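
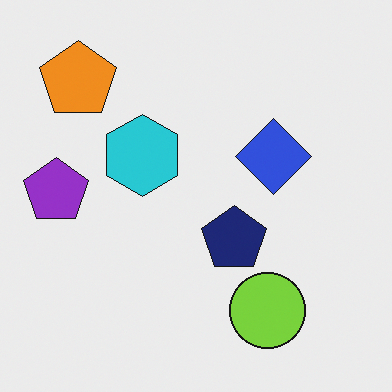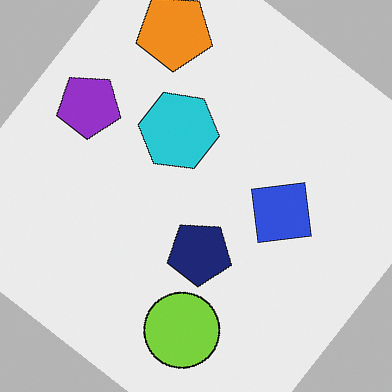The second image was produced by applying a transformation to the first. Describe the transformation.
This is the original image rotated clockwise by a large amount — several tens of degrees.

Every shape is tilted by the same angle and the image corners show triangular fill wedges — a whole-image rotation by a non-right angle.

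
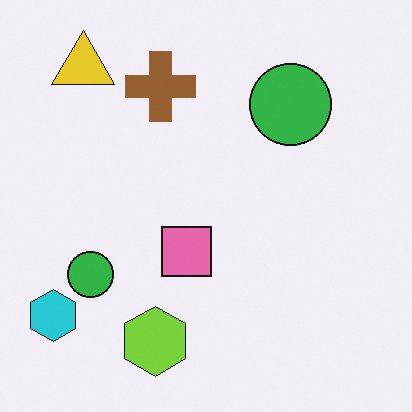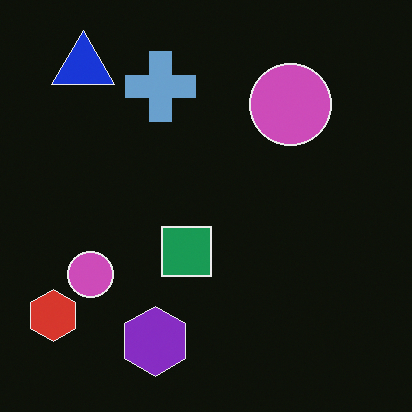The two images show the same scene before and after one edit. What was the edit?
The image was color-inverted (negative).

The light background has become dark and every shape's color is its complement — a photographic negative.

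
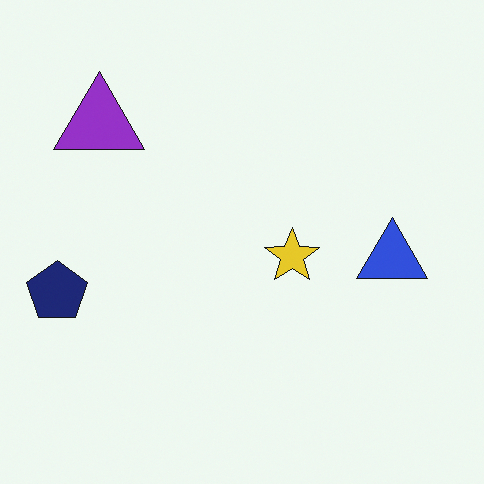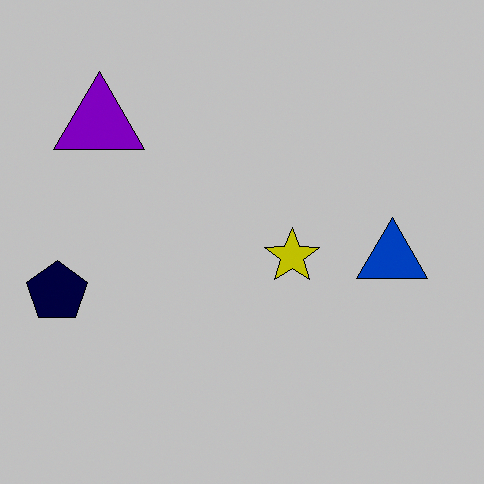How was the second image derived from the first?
It was heavily posterized to just a handful of flat colors.

Each flat color has snapped to a coarser quantized level — most visibly, the near-white background has dropped to a flat grey.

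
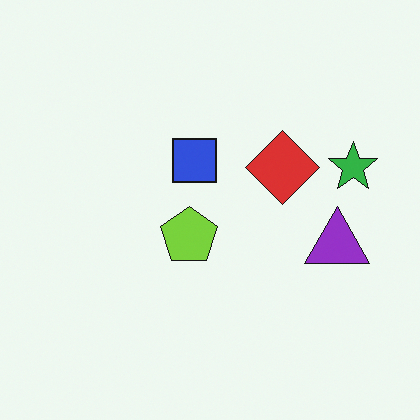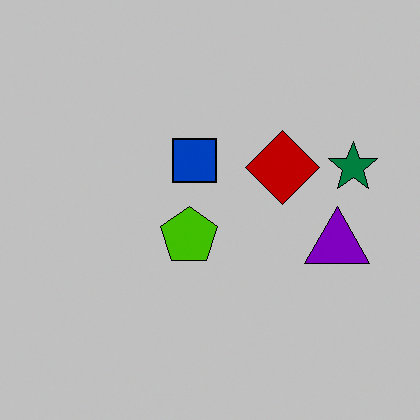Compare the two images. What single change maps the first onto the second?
This is the original image aggressively posterized.

Each flat color has snapped to a coarser quantized level — most visibly, the near-white background has dropped to a flat grey.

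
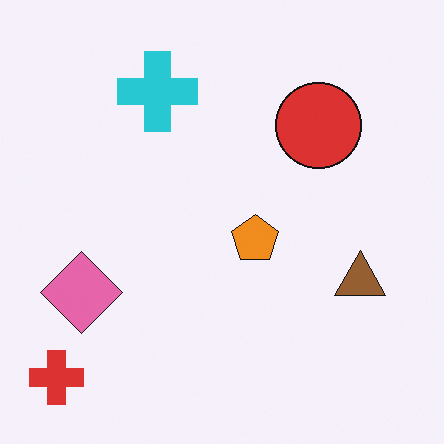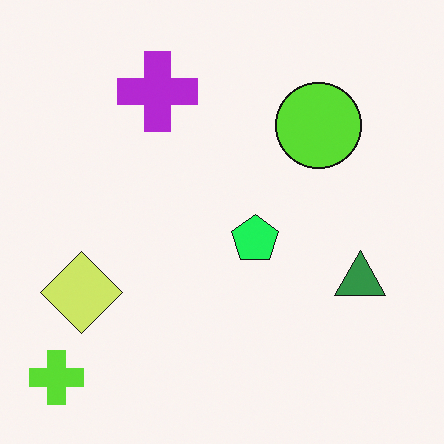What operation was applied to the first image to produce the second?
The image was hue-shifted through roughly a third of the color wheel.

Every shape's color has rotated by the same amount around the hue wheel — a uniform hue shift.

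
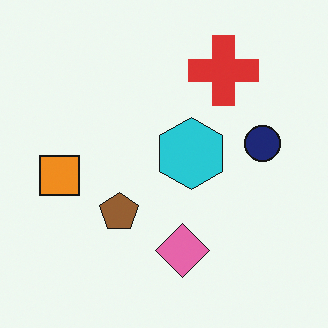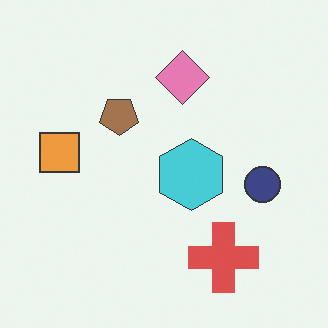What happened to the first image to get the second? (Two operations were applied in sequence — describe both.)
The image was given slightly reduced contrast, then flipped vertically (top ↔ bottom).

Tones are pushed toward mid-grey across the whole image — a global contrast change. The red cross is in the top-right of the first image and the bottom-right of the second — shapes on opposite sides of the horizontal midline have swapped in a mirror flip.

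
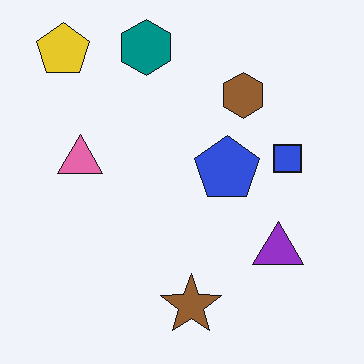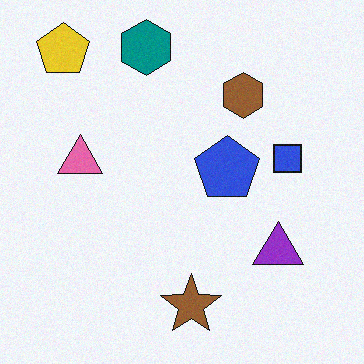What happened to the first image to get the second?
The second image is the first degraded with a light layer of grain.

Random speckle covers the whole image, including the flat background.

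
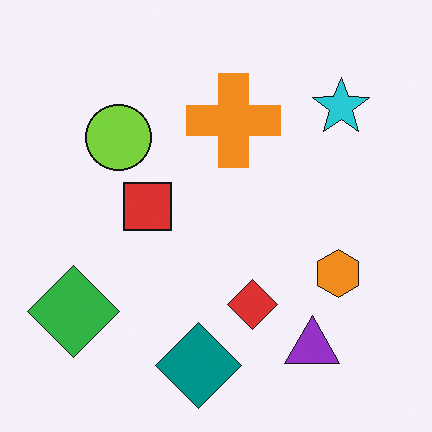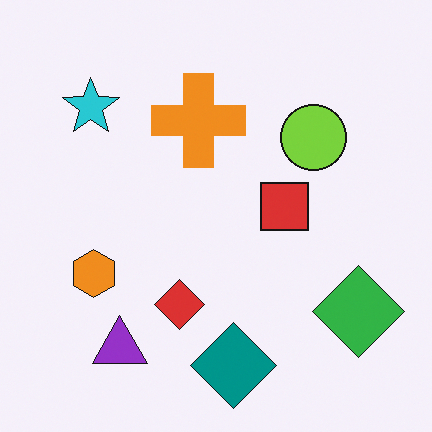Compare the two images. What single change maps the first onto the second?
The second image is the first flipped horizontally (left ↔ right).

The green diamond is in the bottom-left of the first image and the bottom-right of the second — shapes on opposite sides of the vertical midline have swapped in a mirror flip.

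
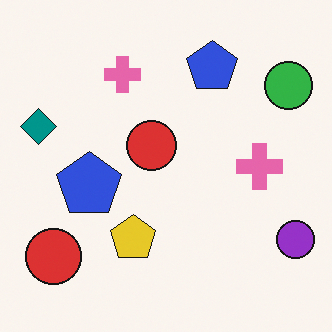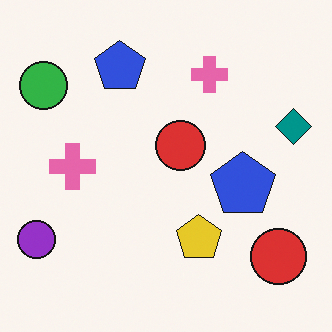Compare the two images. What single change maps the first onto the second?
The transformation is: flipped horizontally (left ↔ right).

The purple circle is in the bottom-right of the first image and the bottom-left of the second — shapes on opposite sides of the vertical midline have swapped in a mirror flip.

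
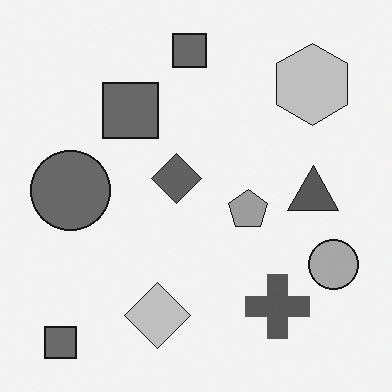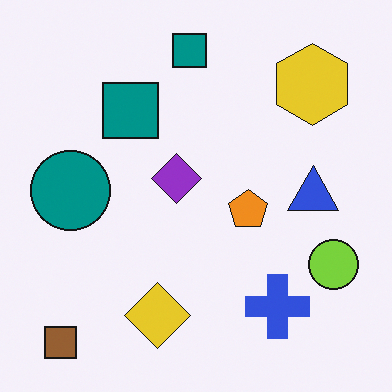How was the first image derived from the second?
The first image is the second converted to grayscale.

All color is removed — every shape is now a shade of grey.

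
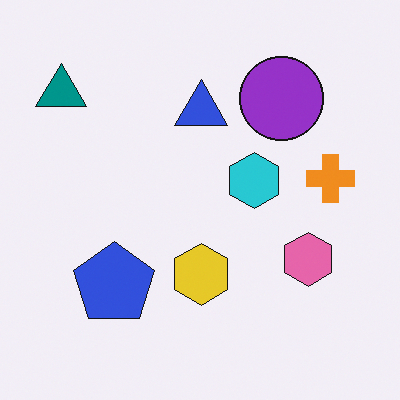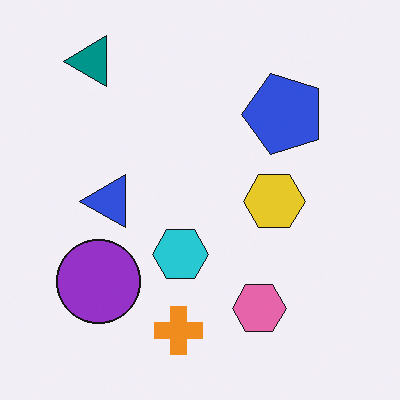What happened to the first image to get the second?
Transposed (reflected across the top-left ↔ bottom-right diagonal).

Shapes have swapped their row and column positions — what was in the top-right is now in the bottom-left — a diagonal reflection.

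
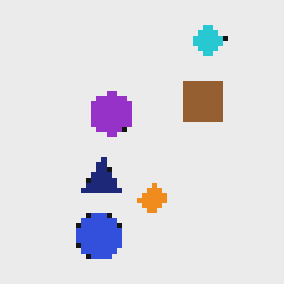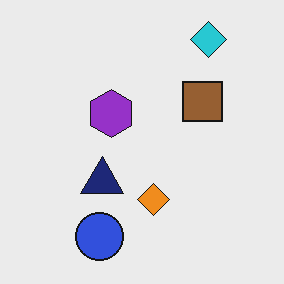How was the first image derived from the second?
The transformation is: mildly pixelated.

Shapes are reduced to large square blocks; fine edges and outlines are lost — a downscale-then-upscale (mosaic) effect.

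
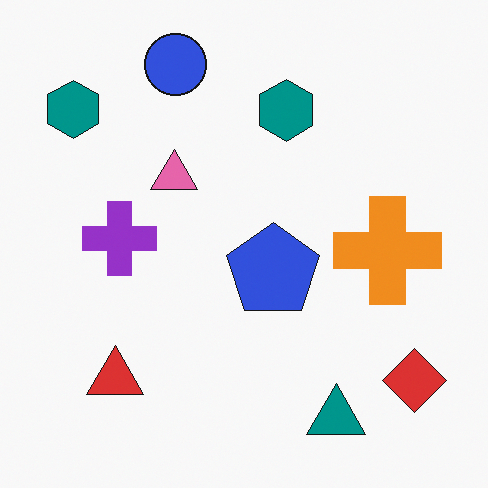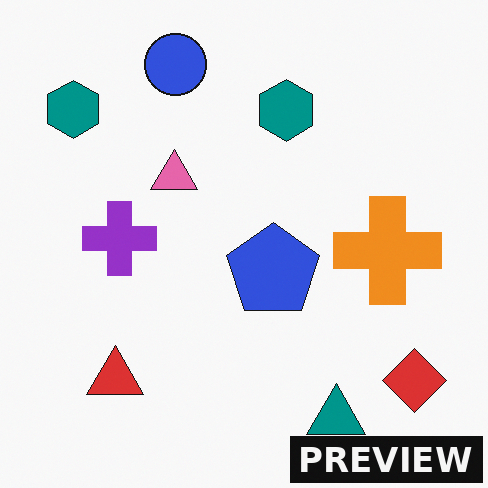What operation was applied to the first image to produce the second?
The image was watermarked with the text "PREVIEW" in the lower-right corner.

A dark label reading "PREVIEW" appears in the lower-right corner.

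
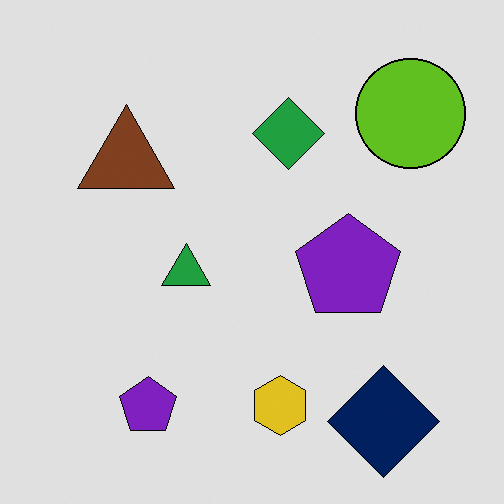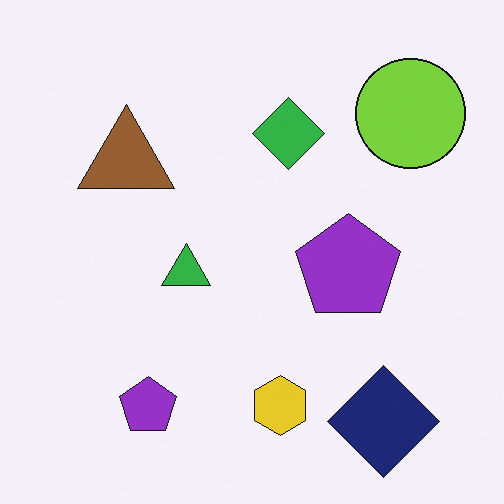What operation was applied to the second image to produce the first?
Moderately posterized.

Each flat color has snapped to a coarser quantized level — most visibly, the near-white background has dropped to a flat grey.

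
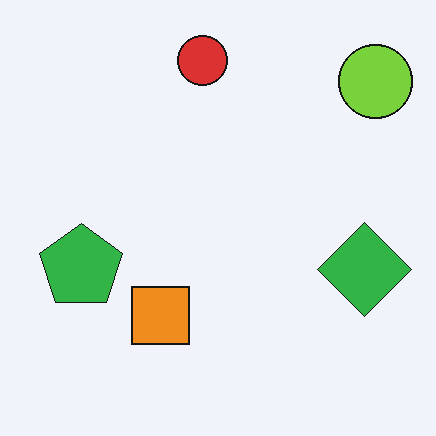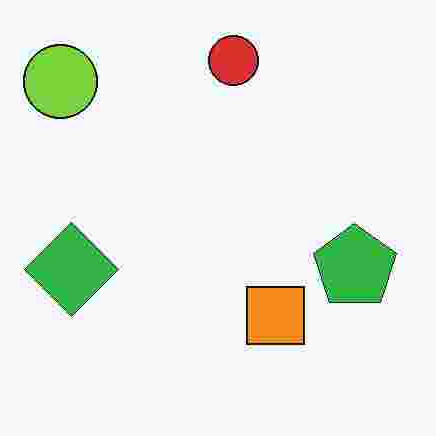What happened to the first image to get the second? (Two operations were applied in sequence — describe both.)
Heavily JPEG-compressed with obvious blocking artifacts, then flipped horizontally (left ↔ right).

Blocky 8×8 compression artifacts appear around shape edges and the flat background shows ringing — characteristic JPEG degradation. The lime circle is in the top-right of the first image and the top-left of the second — shapes on opposite sides of the vertical midline have swapped in a mirror flip.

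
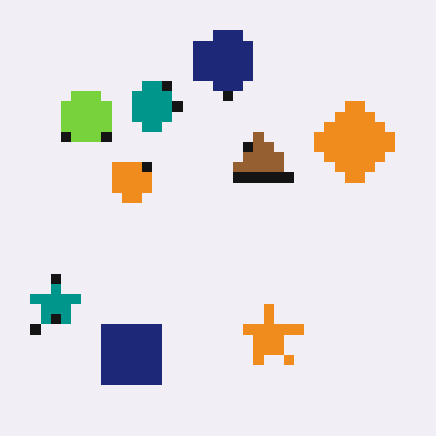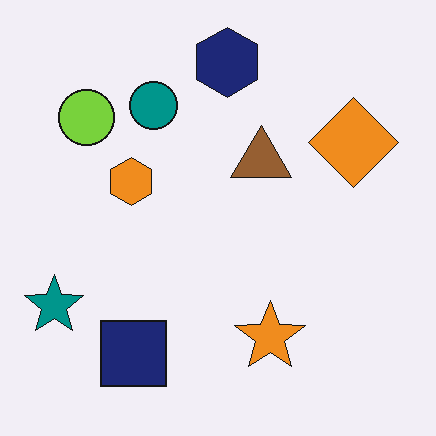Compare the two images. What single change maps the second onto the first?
The image was heavily pixelated into large blocks.

Shapes are reduced to large square blocks; fine edges and outlines are lost — a downscale-then-upscale (mosaic) effect.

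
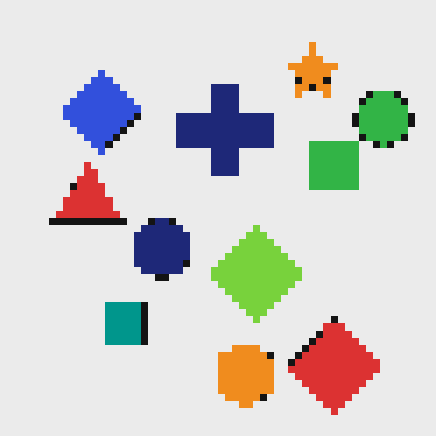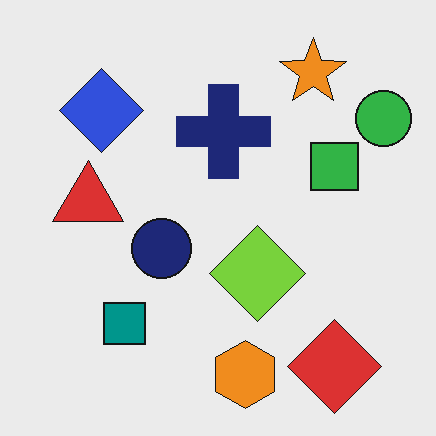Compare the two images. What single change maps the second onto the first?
The first image is the second moderately pixelated.

Shapes are reduced to large square blocks; fine edges and outlines are lost — a downscale-then-upscale (mosaic) effect.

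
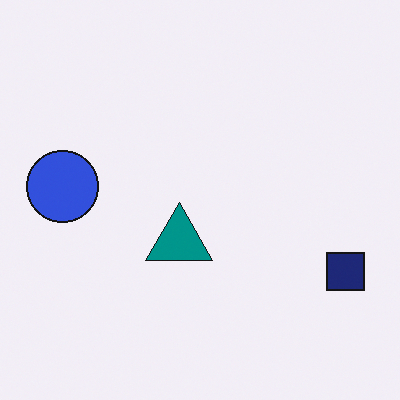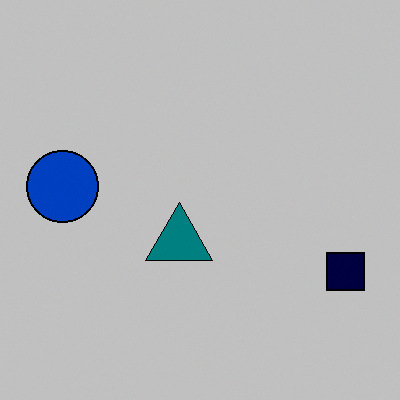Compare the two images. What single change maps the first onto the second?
This is the original image heavily posterized to just a handful of flat colors.

Each flat color has snapped to a coarser quantized level — most visibly, the near-white background has dropped to a flat grey.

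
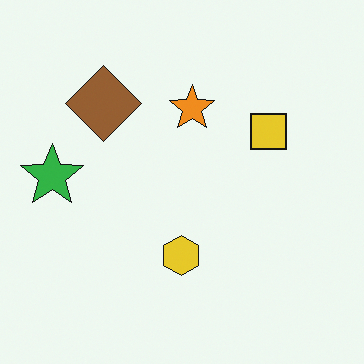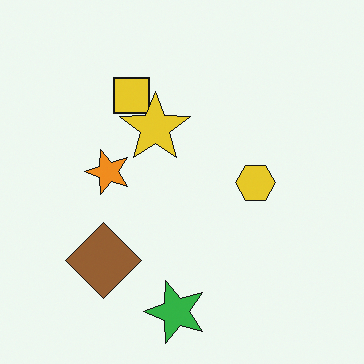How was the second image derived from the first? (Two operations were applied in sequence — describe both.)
The transformation is: rotated 90° counter-clockwise, then overlaid with an additional yellow star.

The green star sits in the left of the first image and the bottom of the second — consistent with a whole-image 90° counter-clockwise rotation. A yellow star appears in the second image that is absent from the first.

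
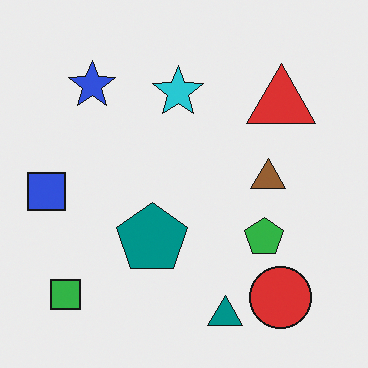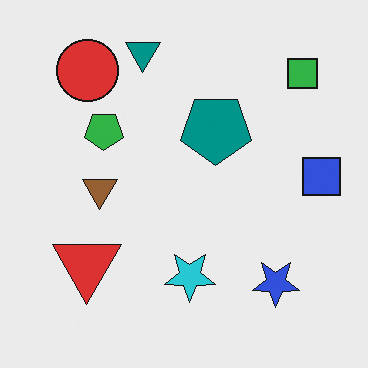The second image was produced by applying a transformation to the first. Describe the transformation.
The second image is the first rotated 180°.

The green square sits in the bottom-left of the first image and the top-right of the second — consistent with a whole-image 180° rotation.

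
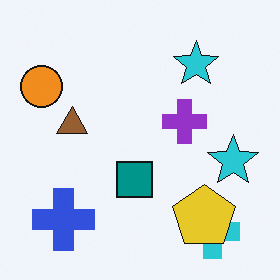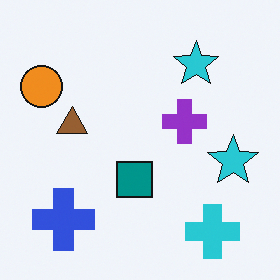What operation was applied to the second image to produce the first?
It was overlaid with an additional yellow pentagon.

A yellow pentagon appears in the first image that is absent from the second.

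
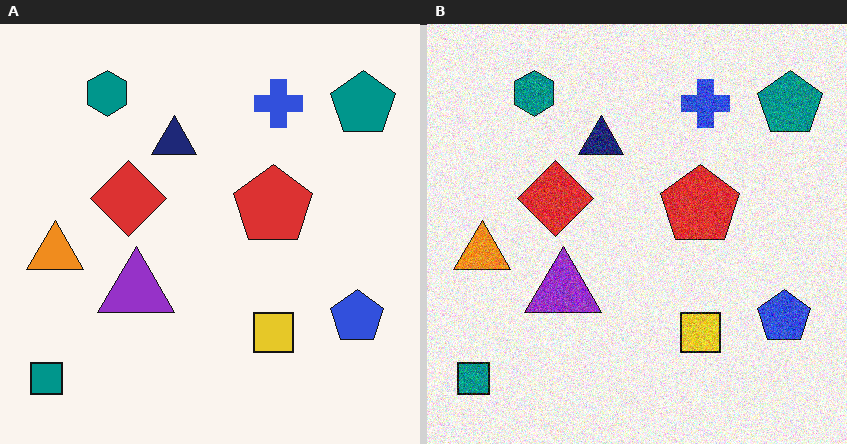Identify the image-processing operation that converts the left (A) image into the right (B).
The transformation is: degraded with visible gaussian noise.

Random speckle covers the whole image, including the flat background.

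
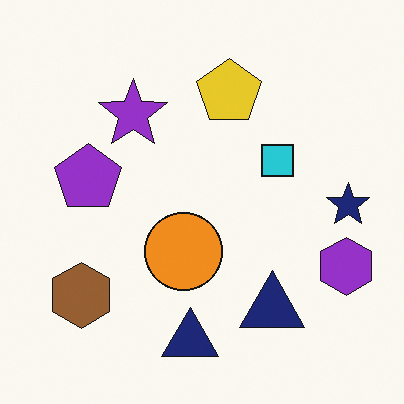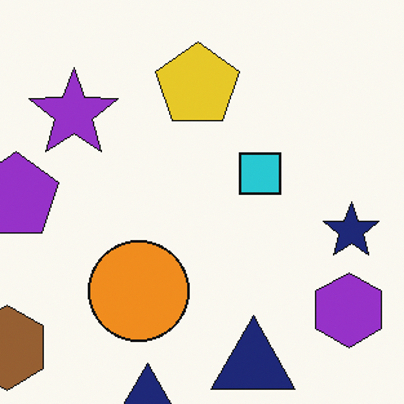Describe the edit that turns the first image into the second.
This is the original image cropped to a modestly smaller region and rescaled.

The visible shapes are larger and the field of view is narrower; shapes near the original edges may be partly or wholly outside the frame — a crop-and-rescale.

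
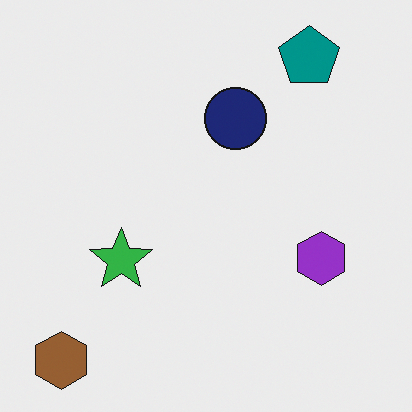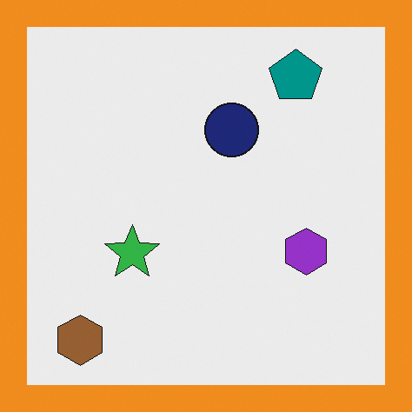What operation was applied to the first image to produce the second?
This is the original image framed with a orange border.

A solid orange frame runs around the edge of the second image, with the content slightly shrunk inside it.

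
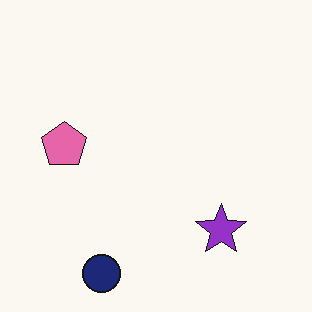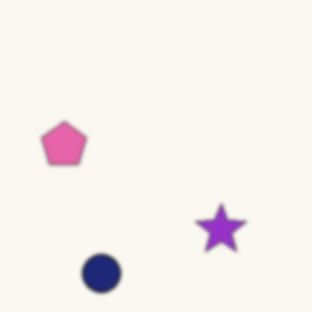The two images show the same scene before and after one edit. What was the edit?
Lightly blurred.

Shape edges and outlines are uniformly softened across the whole image.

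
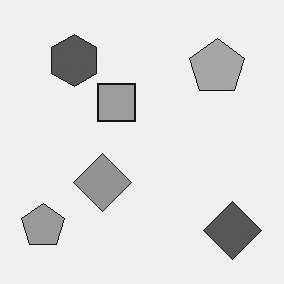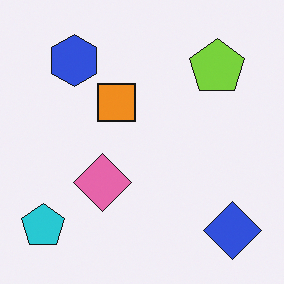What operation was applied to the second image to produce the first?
This is the original image converted to grayscale.

All color is removed — every shape is now a shade of grey.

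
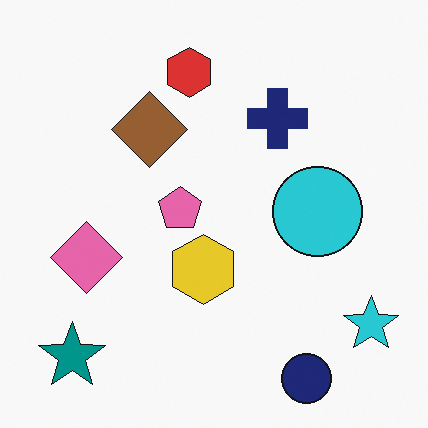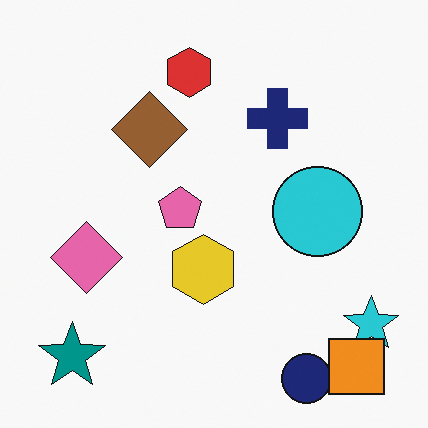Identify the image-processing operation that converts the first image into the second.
Overlaid with an additional orange square.

An orange square appears in the second image that is absent from the first.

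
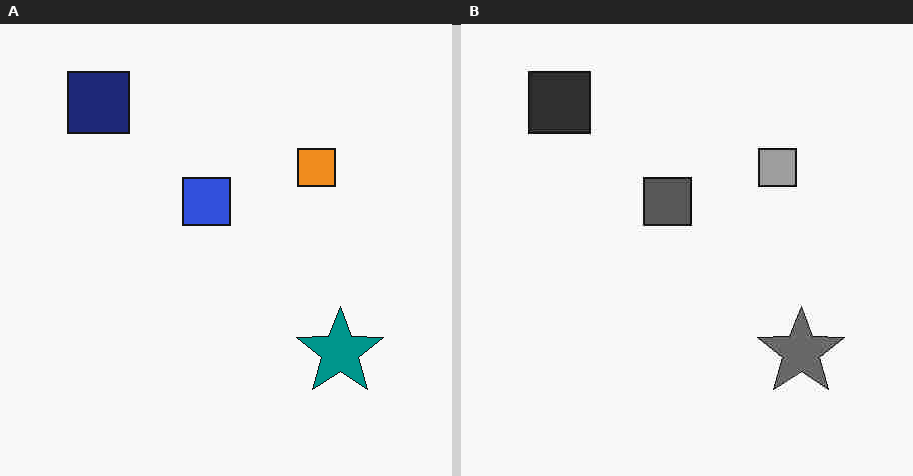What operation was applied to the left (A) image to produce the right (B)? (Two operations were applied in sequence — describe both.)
This is the original image converted to grayscale, then degraded with heavy JPEG compression.

All color is removed — every shape is now a shade of grey. Blocky 8×8 compression artifacts appear around shape edges and the flat background shows ringing — characteristic JPEG degradation.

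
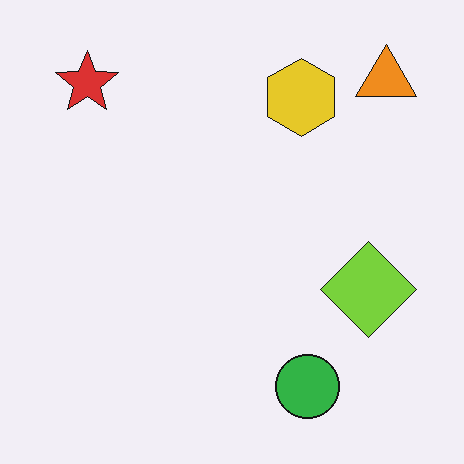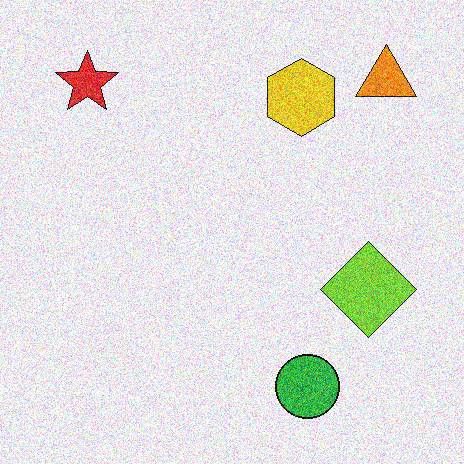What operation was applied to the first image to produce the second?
The image was degraded with heavy additive noise.

Random speckle covers the whole image, including the flat background.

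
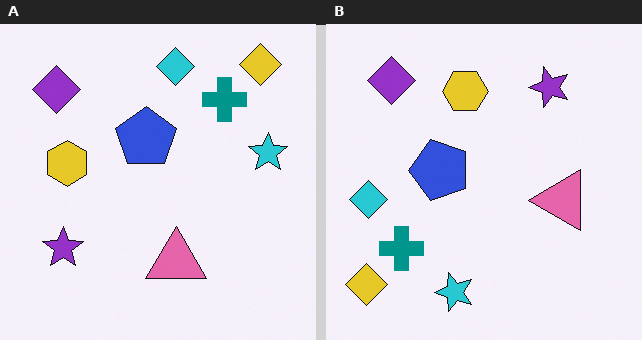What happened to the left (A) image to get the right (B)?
The right (B) image is the left (A) transposed (reflected across the top-left ↔ bottom-right diagonal).

Shapes have swapped their row and column positions — what was in the top-right is now in the bottom-left — a diagonal reflection.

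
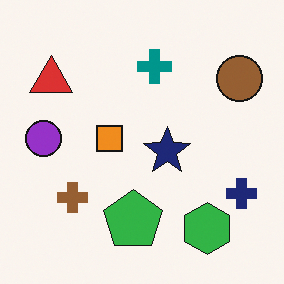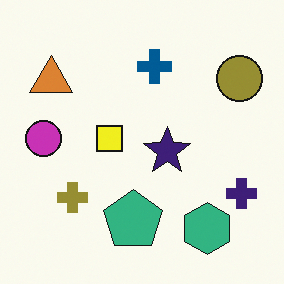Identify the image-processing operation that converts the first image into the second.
The image was hue-shifted slightly.

Every shape's color has rotated by the same amount around the hue wheel — a uniform hue shift.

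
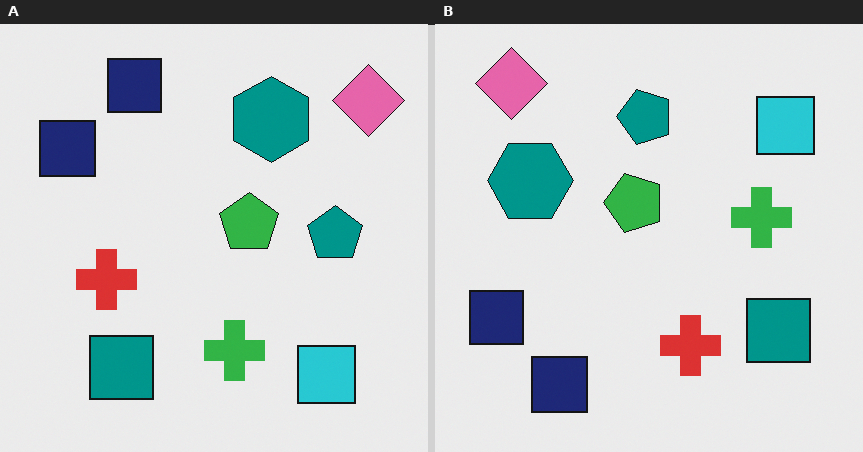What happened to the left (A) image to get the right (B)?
Rotated 90° counter-clockwise.

The pink diamond sits in the top-right of the left (A) image and the top-left of the right (B) — consistent with a whole-image 90° counter-clockwise rotation.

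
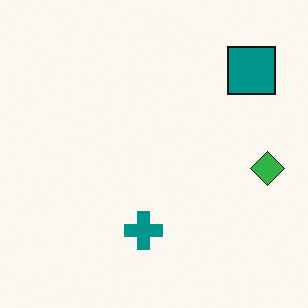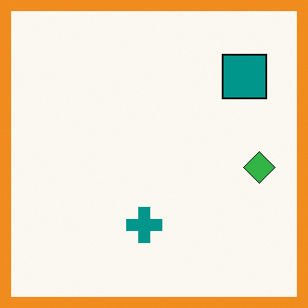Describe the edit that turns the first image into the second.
This is the original image framed with a orange border.

A solid orange frame runs around the edge of the second image, with the content slightly shrunk inside it.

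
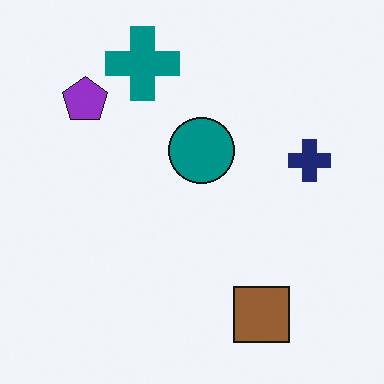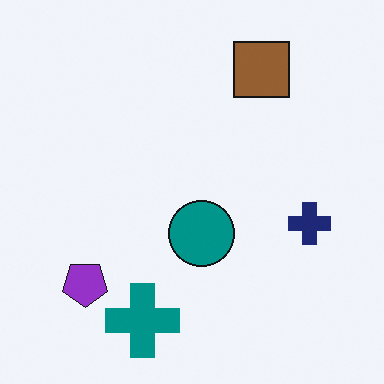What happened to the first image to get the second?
The transformation is: flipped vertically (top ↔ bottom).

The teal cross is in the top of the first image and the bottom of the second — shapes on opposite sides of the horizontal midline have swapped in a mirror flip.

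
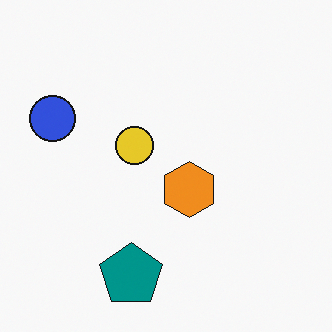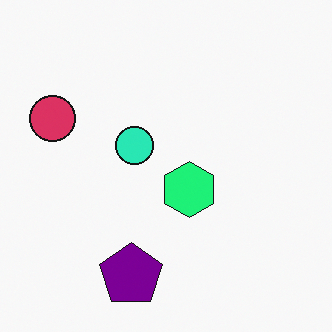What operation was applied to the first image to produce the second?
Hue-shifted noticeably.

Every shape's color has rotated by the same amount around the hue wheel — a uniform hue shift.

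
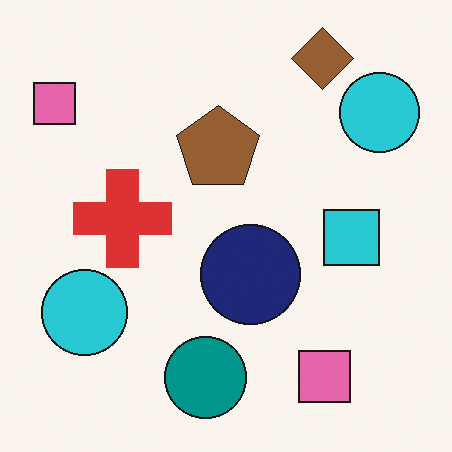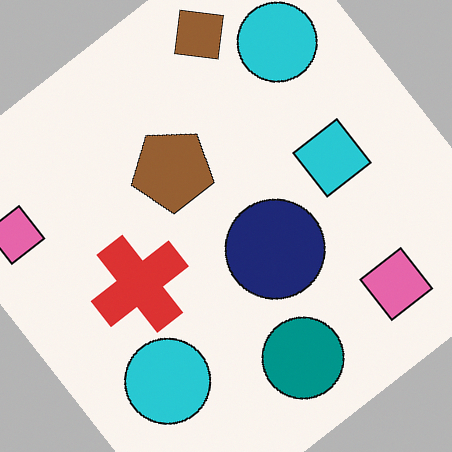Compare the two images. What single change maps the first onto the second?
It was rotated counter-clockwise by a large amount — several tens of degrees.

Every shape is tilted by the same angle and the image corners show triangular fill wedges — a whole-image rotation by a non-right angle.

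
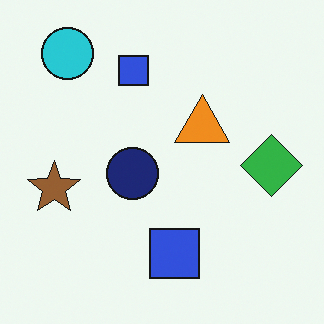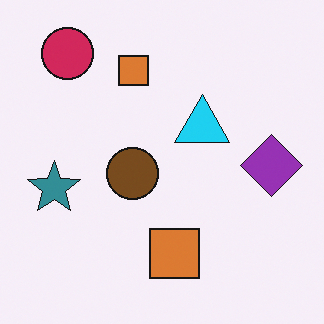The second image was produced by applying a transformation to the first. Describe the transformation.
The second image is the first hue-shifted by a large amount.

Every shape's color has rotated by the same amount around the hue wheel — a uniform hue shift.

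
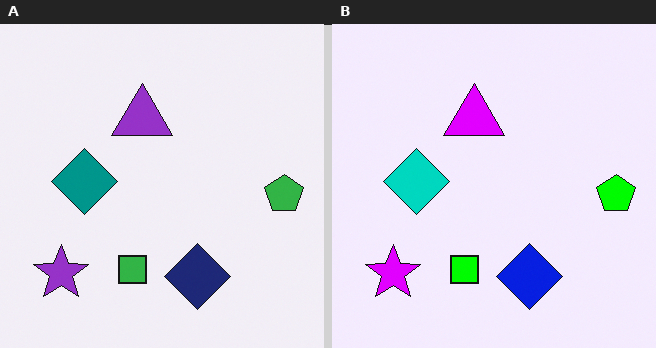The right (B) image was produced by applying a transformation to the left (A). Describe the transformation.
The right (B) image is the left (A) made much more vivid (saturation change).

All colors are more vivid — a global saturation change.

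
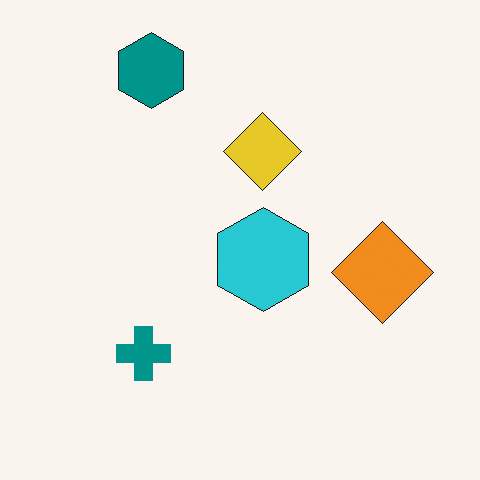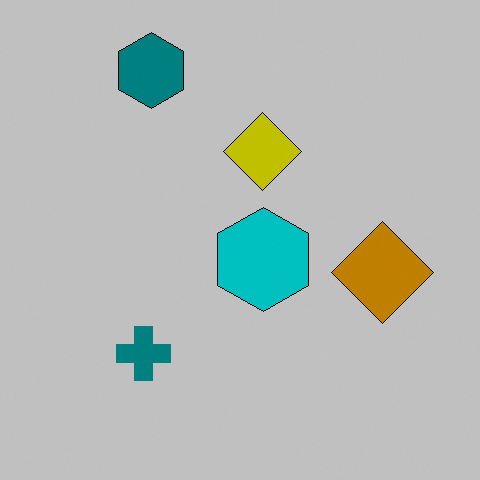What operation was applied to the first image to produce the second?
It was aggressively posterized.

Each flat color has snapped to a coarser quantized level — most visibly, the near-white background has dropped to a flat grey.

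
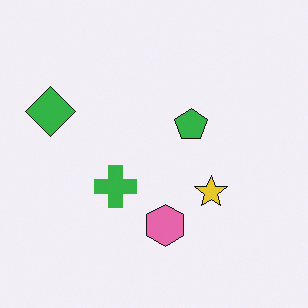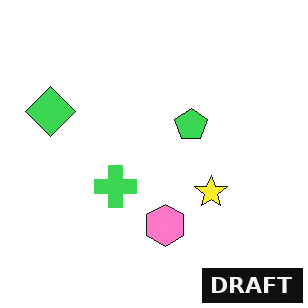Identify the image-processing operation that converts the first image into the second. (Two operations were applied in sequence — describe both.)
The second image is the first slightly brightened, then watermarked with the text "DRAFT" in the lower-right corner.

Every pixel — background and shapes alike — is uniformly brightened. A dark label reading "DRAFT" appears in the lower-right corner.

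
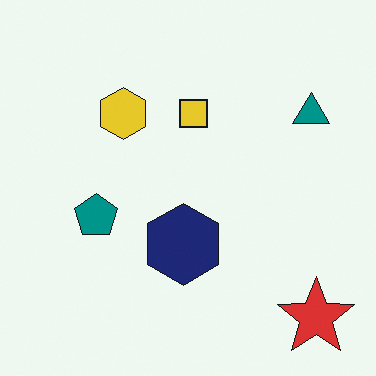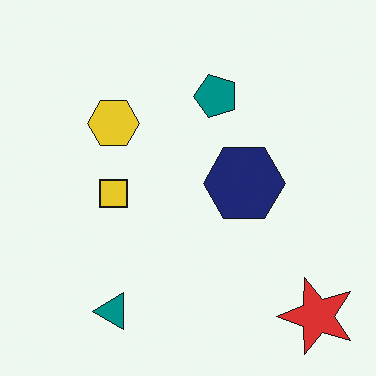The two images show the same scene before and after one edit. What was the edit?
It was transposed (reflected across the top-left ↔ bottom-right diagonal).

Shapes have swapped their row and column positions — what was in the top-right is now in the bottom-left — a diagonal reflection.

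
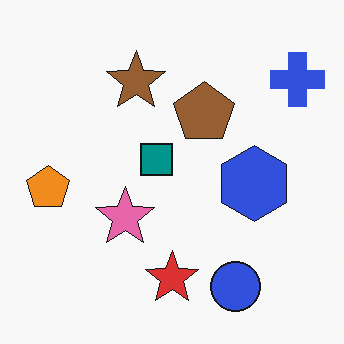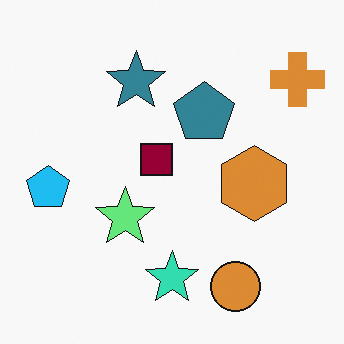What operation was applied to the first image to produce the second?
This is the original image hue-shifted by a large amount.

Every shape's color has rotated by the same amount around the hue wheel — a uniform hue shift.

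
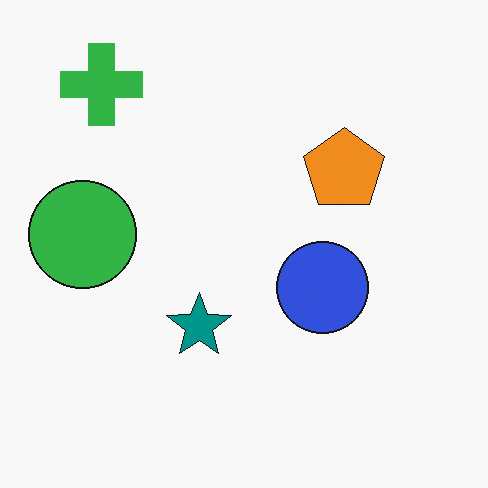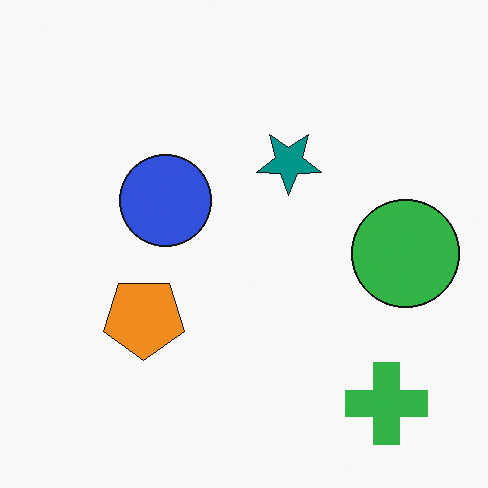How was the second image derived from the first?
The transformation is: rotated 180°.

The green cross sits in the top-left of the first image and the bottom-right of the second — consistent with a whole-image 180° rotation.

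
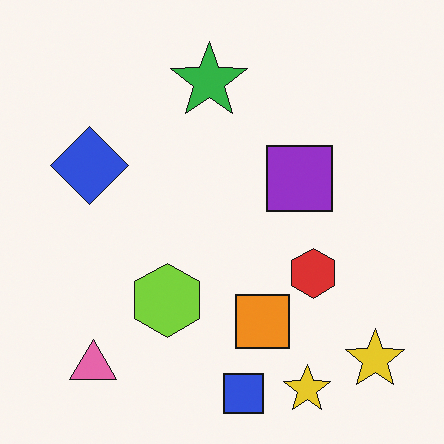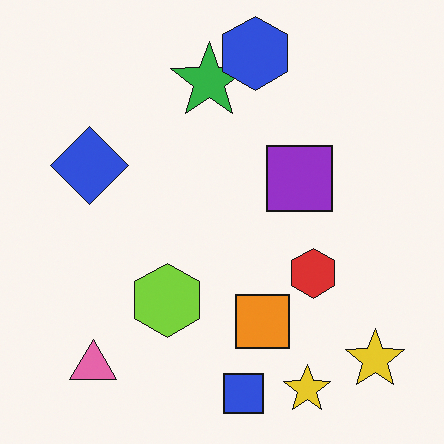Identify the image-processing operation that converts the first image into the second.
It was overlaid with an additional blue hexagon.

A blue hexagon appears in the second image that is absent from the first.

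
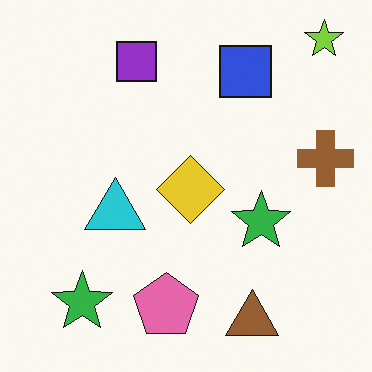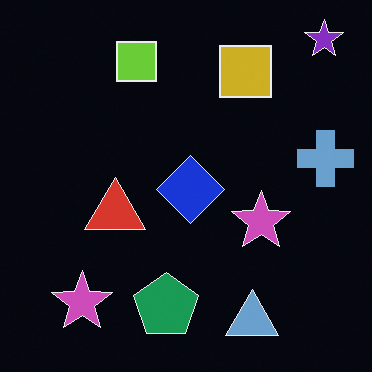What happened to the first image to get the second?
The image was color-inverted (negative).

The light background has become dark and every shape's color is its complement — a photographic negative.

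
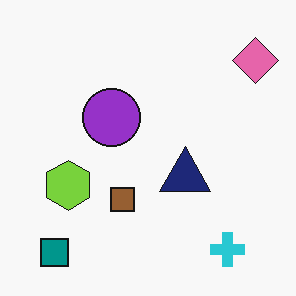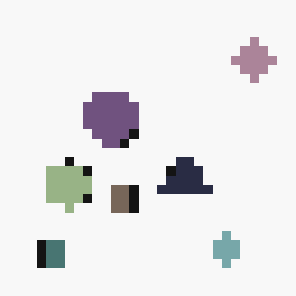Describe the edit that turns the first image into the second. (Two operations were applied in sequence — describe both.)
The image was made much more muted (saturation change), then coarsely pixelated.

All colors are more muted and greyish — a global saturation change. Shapes are reduced to large square blocks; fine edges and outlines are lost — a downscale-then-upscale (mosaic) effect.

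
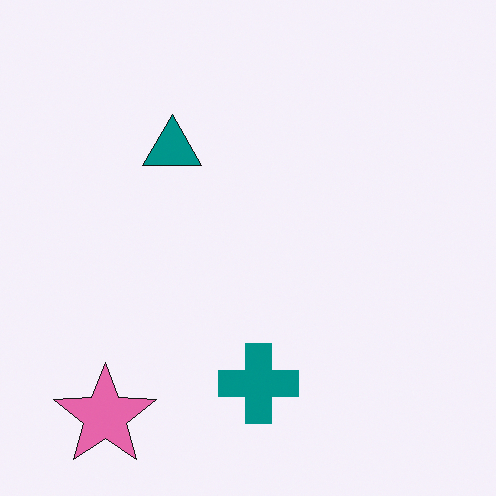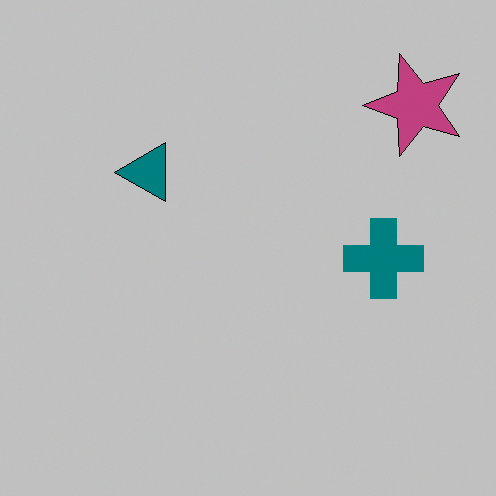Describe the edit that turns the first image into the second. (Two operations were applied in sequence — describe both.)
It was transposed (reflected across the top-left ↔ bottom-right diagonal), then heavily posterized to just a handful of flat colors.

Shapes have swapped their row and column positions — what was in the top-right is now in the bottom-left — a diagonal reflection. Each flat color has snapped to a coarser quantized level — most visibly, the near-white background has dropped to a flat grey.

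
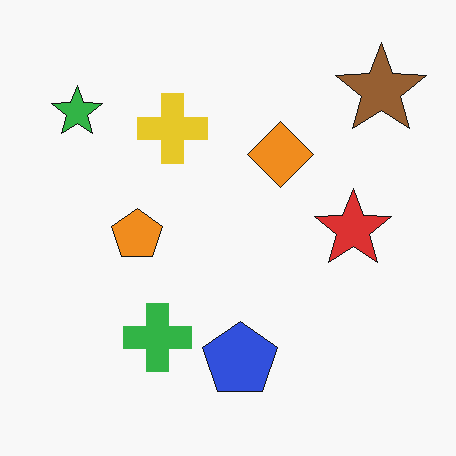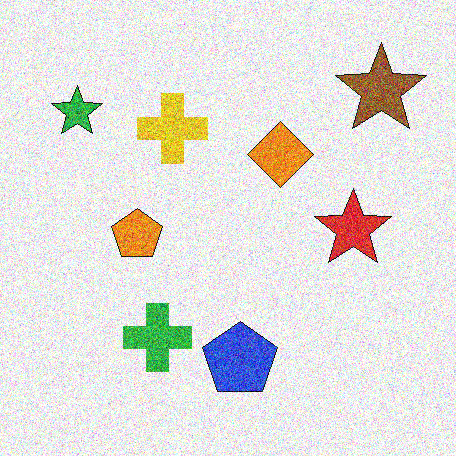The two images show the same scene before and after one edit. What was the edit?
The image was degraded with heavy additive noise.

Random speckle covers the whole image, including the flat background.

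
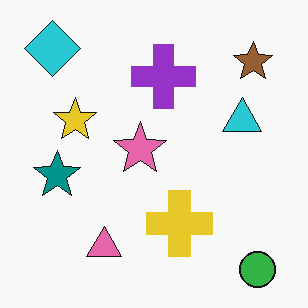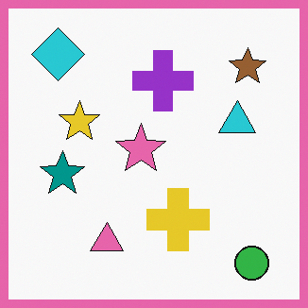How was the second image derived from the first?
Framed with a pink border.

A solid pink frame runs around the edge of the second image, with the content slightly shrunk inside it.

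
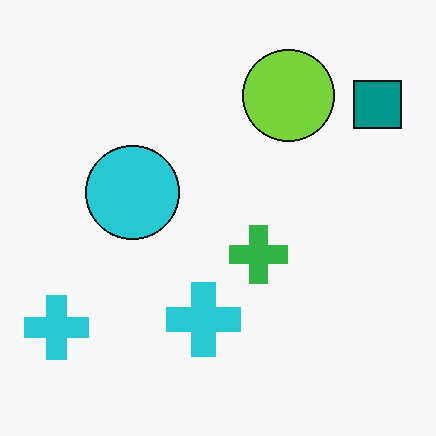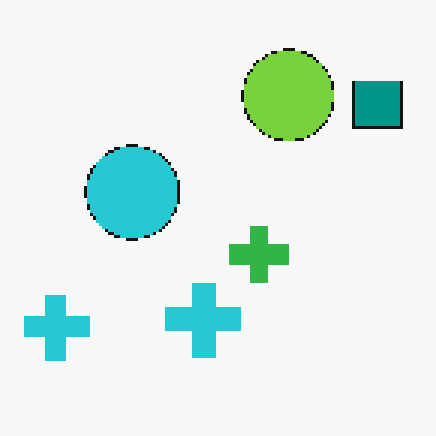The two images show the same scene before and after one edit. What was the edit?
Mildly pixelated.

Shapes are reduced to large square blocks; fine edges and outlines are lost — a downscale-then-upscale (mosaic) effect.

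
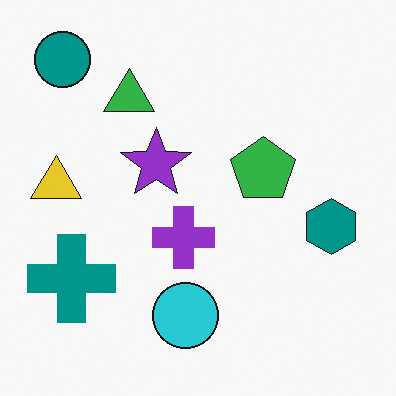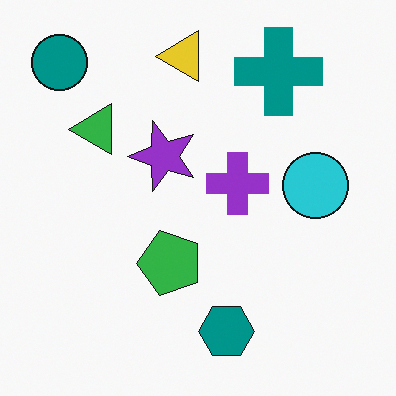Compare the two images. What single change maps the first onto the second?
The image was transposed (reflected across the top-left ↔ bottom-right diagonal).

Shapes have swapped their row and column positions — what was in the top-right is now in the bottom-left — a diagonal reflection.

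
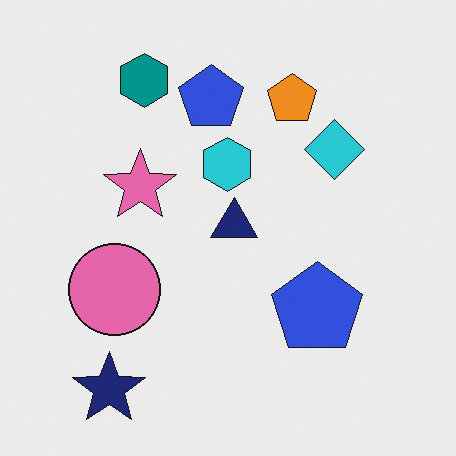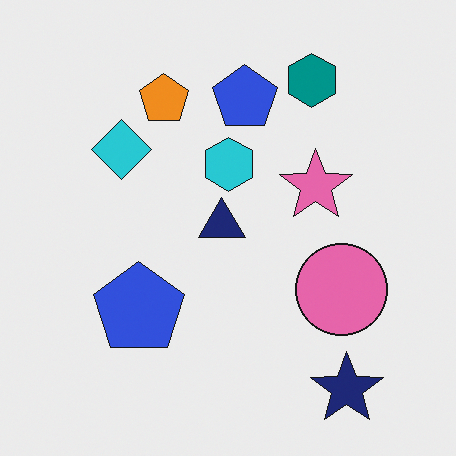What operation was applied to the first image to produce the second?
The transformation is: flipped horizontally (left ↔ right).

The navy star is in the bottom-left of the first image and the bottom-right of the second — shapes on opposite sides of the vertical midline have swapped in a mirror flip.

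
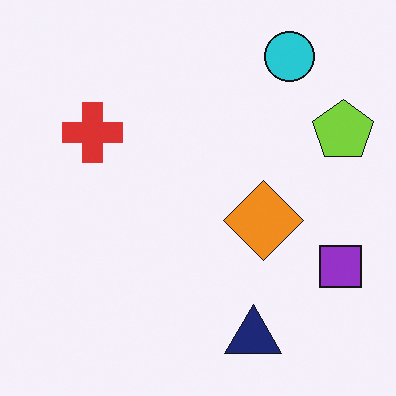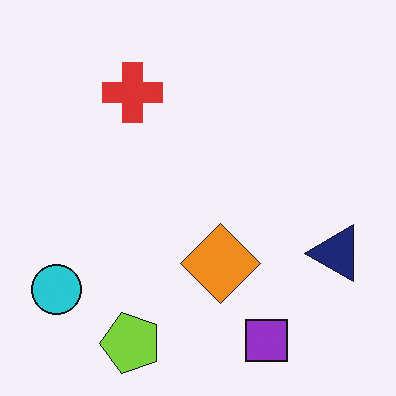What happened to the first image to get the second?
It was transposed (reflected across the top-left ↔ bottom-right diagonal).

Shapes have swapped their row and column positions — what was in the top-right is now in the bottom-left — a diagonal reflection.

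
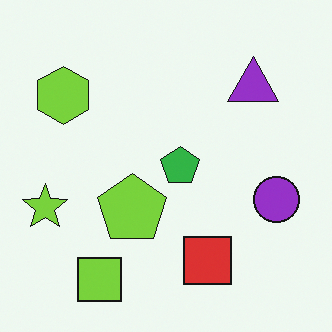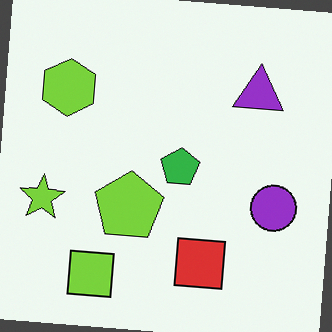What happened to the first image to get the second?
The transformation is: rotated clockwise by a small amount.

Every shape is tilted by the same angle and the image corners show triangular fill wedges — a whole-image rotation by a non-right angle.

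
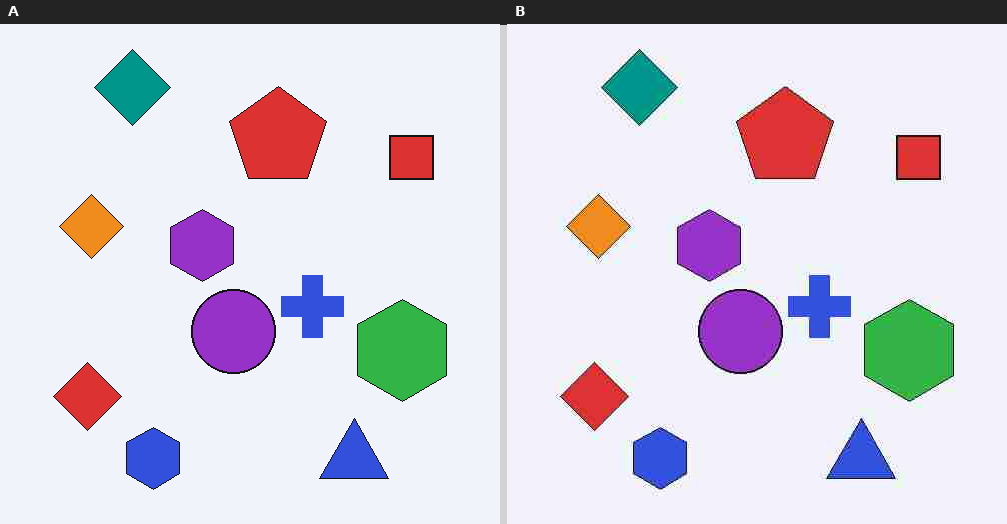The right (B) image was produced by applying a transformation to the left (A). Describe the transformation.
Heavily JPEG-compressed with obvious blocking artifacts.

Blocky 8×8 compression artifacts appear around shape edges and the flat background shows ringing — characteristic JPEG degradation.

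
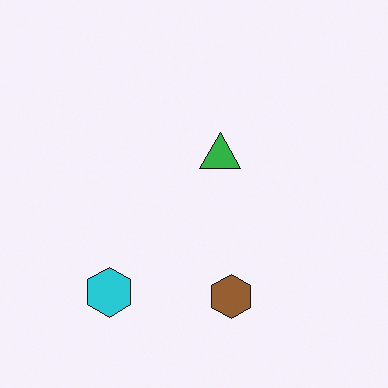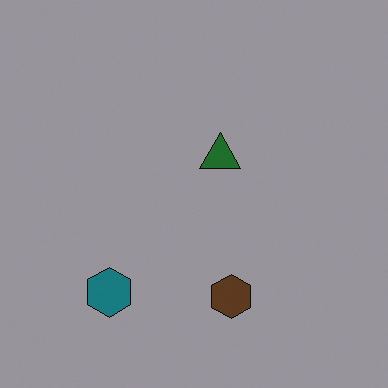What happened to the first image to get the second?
This is the original image noticeably darkened.

Every pixel — background and shapes alike — is uniformly darkened.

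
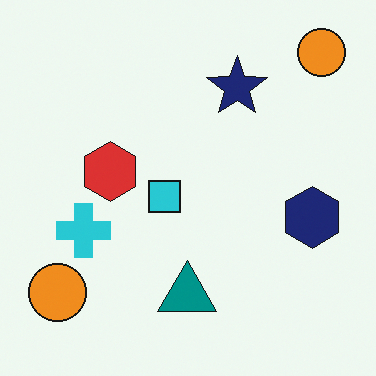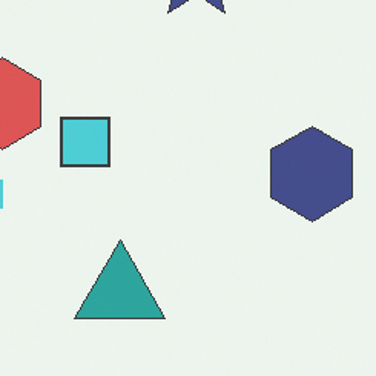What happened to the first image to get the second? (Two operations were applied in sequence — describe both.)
Given slightly reduced contrast, then cropped to a modestly smaller region and rescaled.

Tones are pushed toward mid-grey across the whole image — a global contrast change. The visible shapes are larger and the field of view is narrower; shapes near the original edges may be partly or wholly outside the frame — a crop-and-rescale.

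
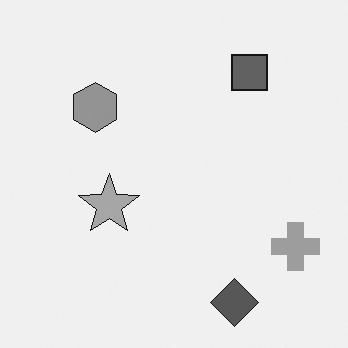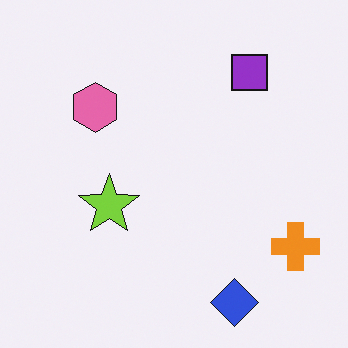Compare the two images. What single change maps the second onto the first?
This is the original image converted to grayscale.

All color is removed — every shape is now a shade of grey.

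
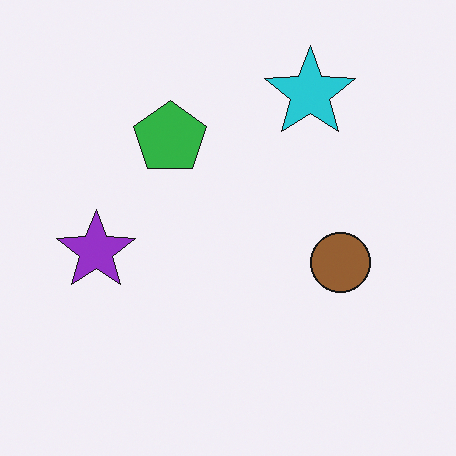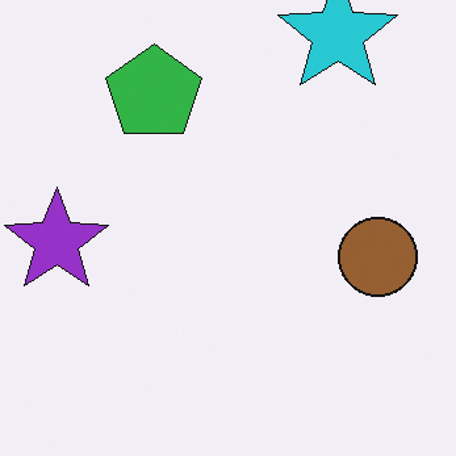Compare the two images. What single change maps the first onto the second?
It was cropped slightly and scaled back up.

The visible shapes are larger and the field of view is narrower; shapes near the original edges may be partly or wholly outside the frame — a crop-and-rescale.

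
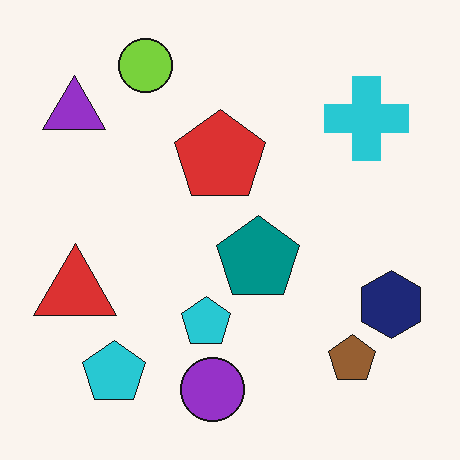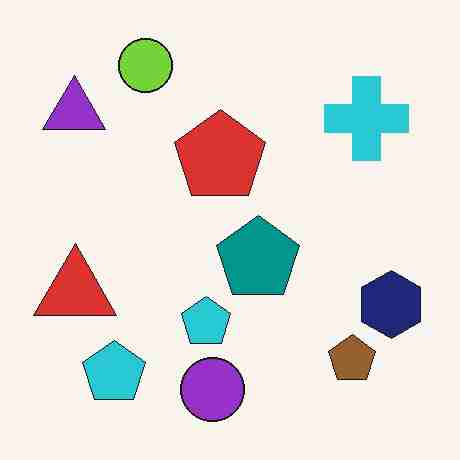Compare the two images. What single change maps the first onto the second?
The transformation is: degraded with heavy JPEG compression.

Blocky 8×8 compression artifacts appear around shape edges and the flat background shows ringing — characteristic JPEG degradation.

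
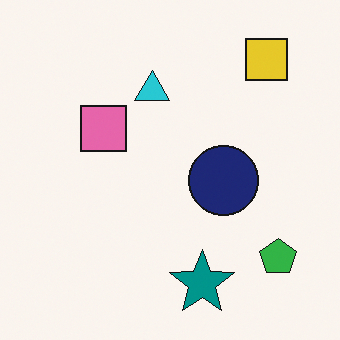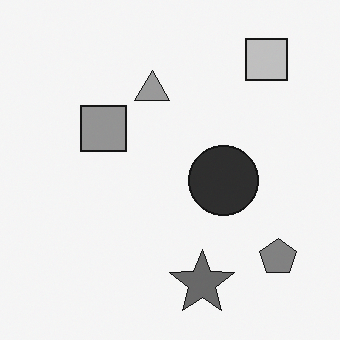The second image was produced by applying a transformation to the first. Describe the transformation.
The image was converted to grayscale.

All color is removed — every shape is now a shade of grey.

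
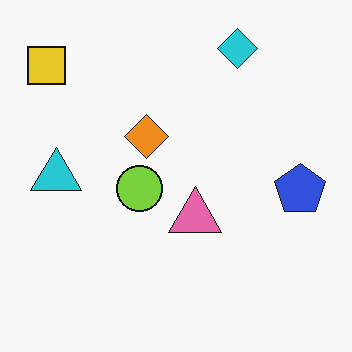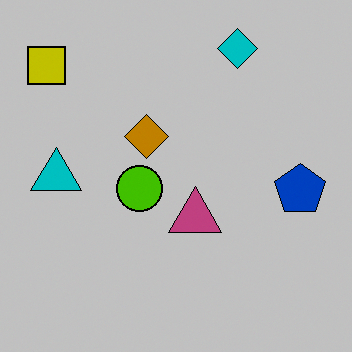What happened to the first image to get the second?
Aggressively posterized.

Each flat color has snapped to a coarser quantized level — most visibly, the near-white background has dropped to a flat grey.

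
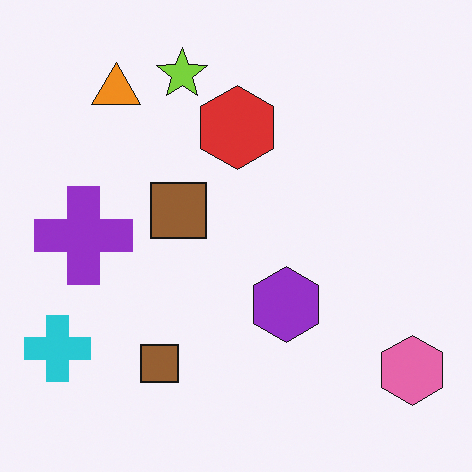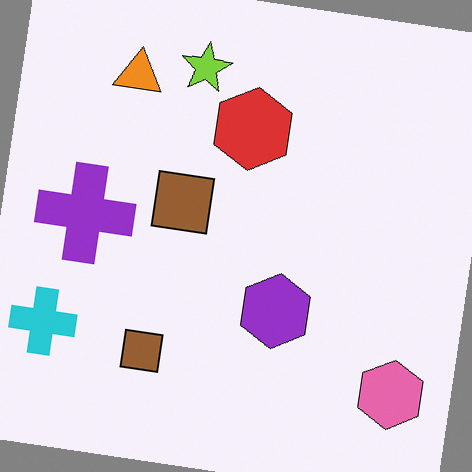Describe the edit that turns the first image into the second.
The transformation is: rotated clockwise by a small amount.

Every shape is tilted by the same angle and the image corners show triangular fill wedges — a whole-image rotation by a non-right angle.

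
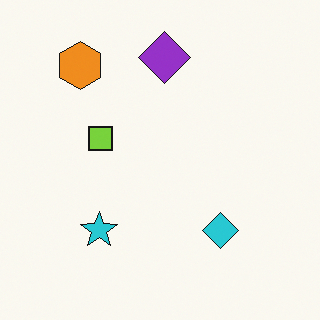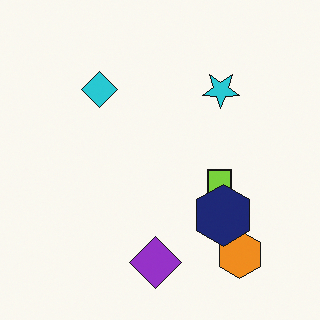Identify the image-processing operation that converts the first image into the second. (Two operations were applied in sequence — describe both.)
The second image is the first rotated 180°, then overlaid with an additional navy hexagon.

The orange hexagon sits in the top-left of the first image and the bottom-right of the second — consistent with a whole-image 180° rotation. A navy hexagon appears in the second image that is absent from the first.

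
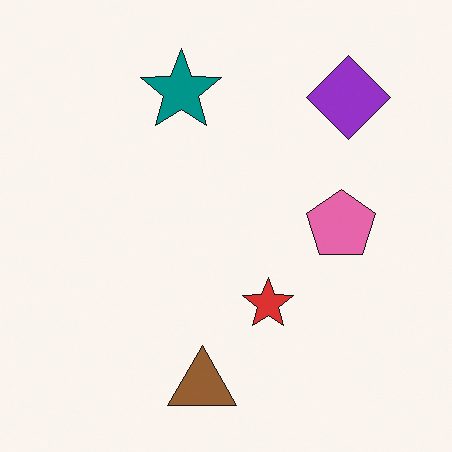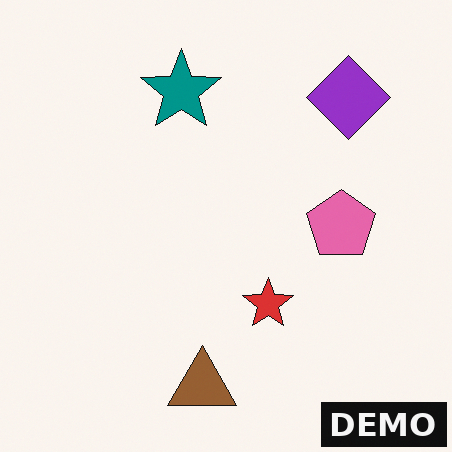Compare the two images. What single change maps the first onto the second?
The transformation is: watermarked with the text "DEMO" in the lower-right corner.

A dark label reading "DEMO" appears in the lower-right corner.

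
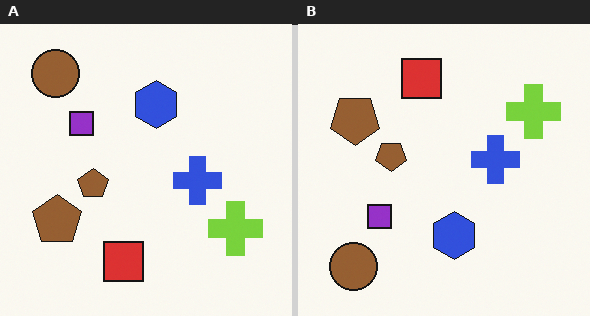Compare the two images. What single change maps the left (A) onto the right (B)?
Flipped vertically (top ↔ bottom).

The brown circle is in the top-left of the left (A) image and the bottom-left of the right (B) — shapes on opposite sides of the horizontal midline have swapped in a mirror flip.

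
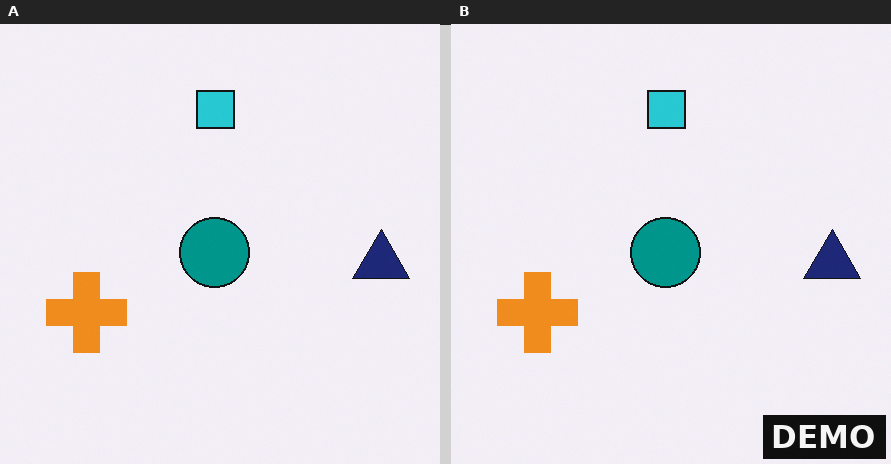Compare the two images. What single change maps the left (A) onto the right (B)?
The right (B) image is the left (A) watermarked with the text "DEMO" in the lower-right corner.

A dark label reading "DEMO" appears in the lower-right corner.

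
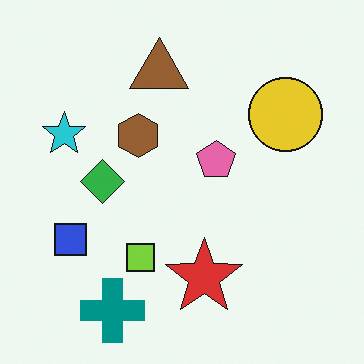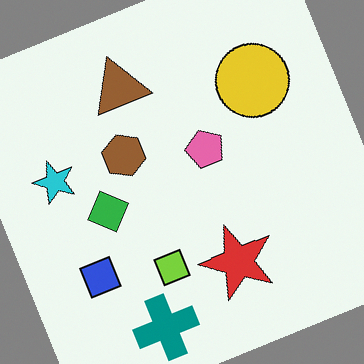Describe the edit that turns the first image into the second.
This is the original image rotated counter-clockwise by a clearly visible amount.

Every shape is tilted by the same angle and the image corners show triangular fill wedges — a whole-image rotation by a non-right angle.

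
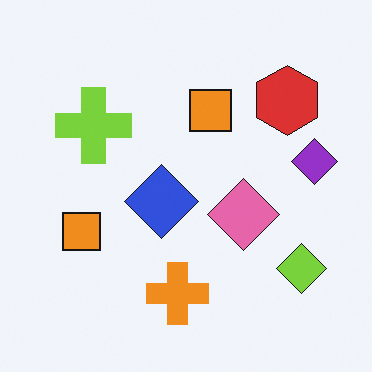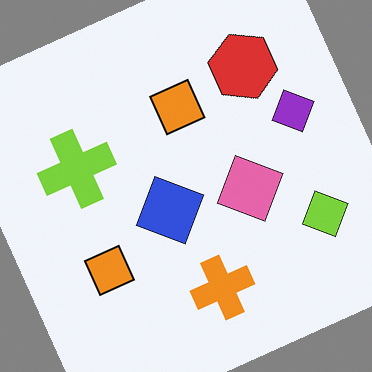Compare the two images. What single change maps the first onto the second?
Rotated counter-clockwise by a clearly visible amount.

Every shape is tilted by the same angle and the image corners show triangular fill wedges — a whole-image rotation by a non-right angle.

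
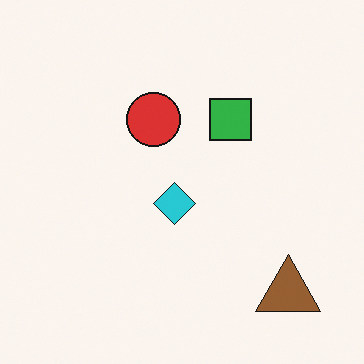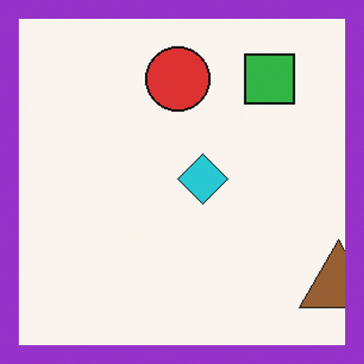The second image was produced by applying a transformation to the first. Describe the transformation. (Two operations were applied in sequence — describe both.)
The second image is the first cropped to a modestly smaller region and rescaled, then framed with a purple border.

The visible shapes are larger and the field of view is narrower; shapes near the original edges may be partly or wholly outside the frame — a crop-and-rescale. A solid purple frame runs around the edge of the second image, with the content slightly shrunk inside it.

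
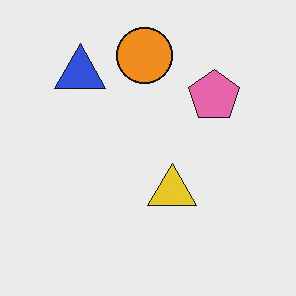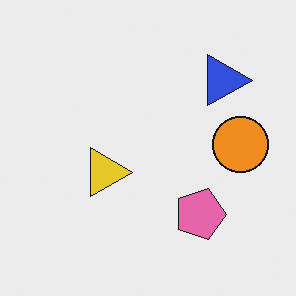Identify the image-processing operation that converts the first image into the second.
The transformation is: rotated 90° clockwise.

The blue triangle sits in the top-left of the first image and the top-right of the second — consistent with a whole-image 90° clockwise rotation.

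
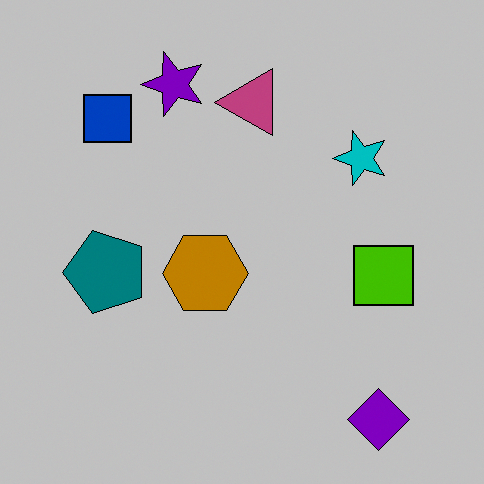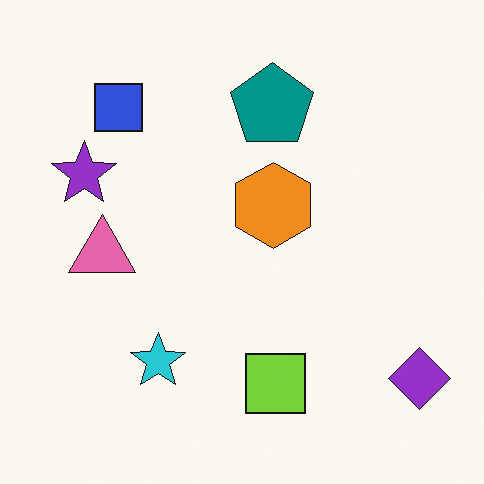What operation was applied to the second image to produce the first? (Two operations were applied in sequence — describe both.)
The first image is the second heavily posterized to just a handful of flat colors, then transposed (reflected across the top-left ↔ bottom-right diagonal).

Each flat color has snapped to a coarser quantized level — most visibly, the near-white background has dropped to a flat grey. Shapes have swapped their row and column positions — what was in the top-right is now in the bottom-left — a diagonal reflection.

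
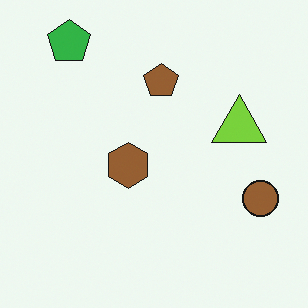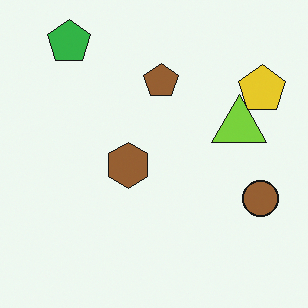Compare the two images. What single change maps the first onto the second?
The transformation is: overlaid with an additional yellow pentagon.

A yellow pentagon appears in the second image that is absent from the first.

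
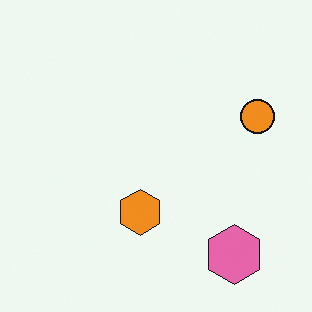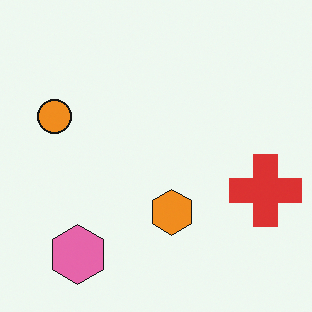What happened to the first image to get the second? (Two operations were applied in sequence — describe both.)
The second image is the first flipped horizontally (left ↔ right), then overlaid with an additional red cross.

The orange circle is in the right of the first image and the left of the second — shapes on opposite sides of the vertical midline have swapped in a mirror flip. A red cross appears in the second image that is absent from the first.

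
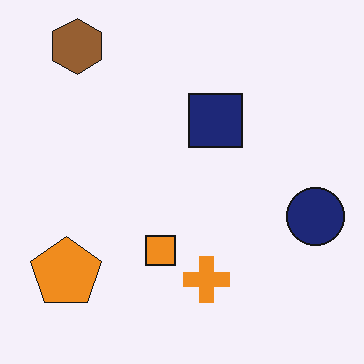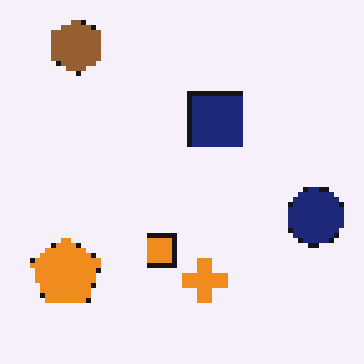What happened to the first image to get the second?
It was lightly pixelated (a mild mosaic effect).

Shapes are reduced to large square blocks; fine edges and outlines are lost — a downscale-then-upscale (mosaic) effect.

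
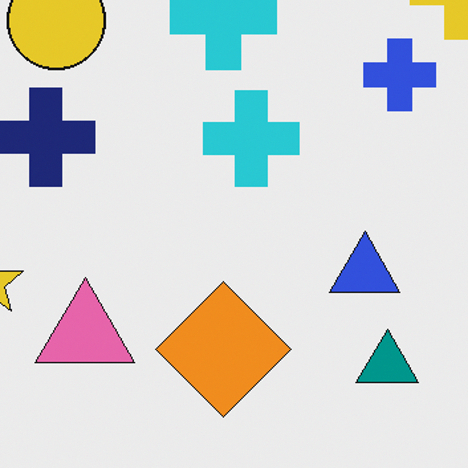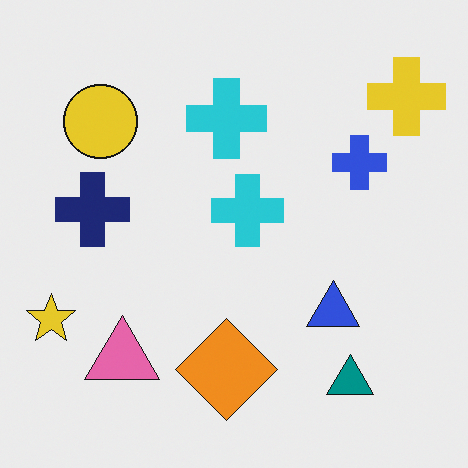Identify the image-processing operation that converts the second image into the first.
The transformation is: cropped slightly and scaled back up.

The visible shapes are larger and the field of view is narrower; shapes near the original edges may be partly or wholly outside the frame — a crop-and-rescale.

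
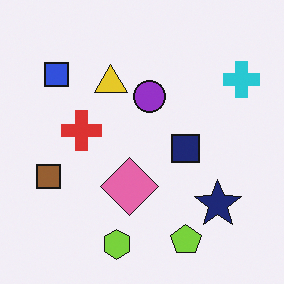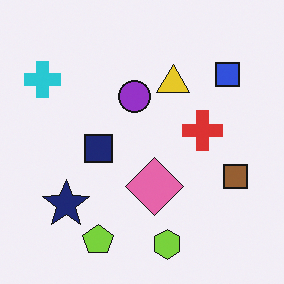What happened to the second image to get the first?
It was flipped horizontally (left ↔ right).

The cyan cross is in the top-left of the second image and the top-right of the first — shapes on opposite sides of the vertical midline have swapped in a mirror flip.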